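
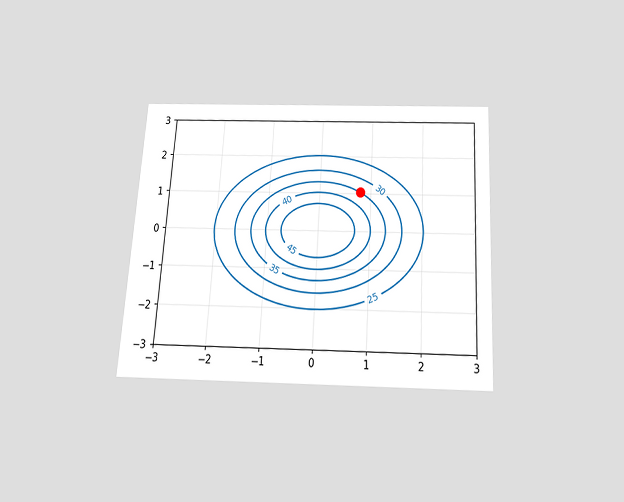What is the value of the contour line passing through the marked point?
35

The chart is tilted about 3° clockwise and viewed slightly from below. The marked point sits on the contour labelled 35.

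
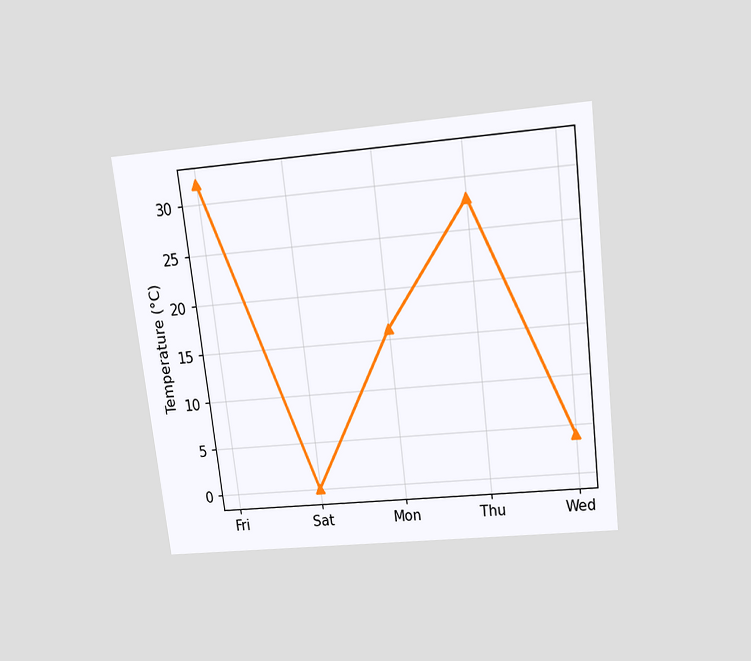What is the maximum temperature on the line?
32°C

The chart is tilted about 7° counter-clockwise and viewed slightly from above. The highest point is at Fri, and reading across to the y-axis gives 32°C.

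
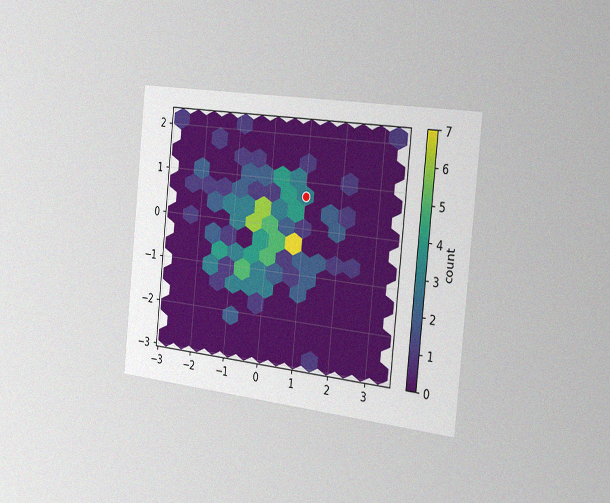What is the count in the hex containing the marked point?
The chart is tilted about 6° clockwise and viewed slightly from the right, with some photo noise. The marked hex reads 3 on the colorbar.

3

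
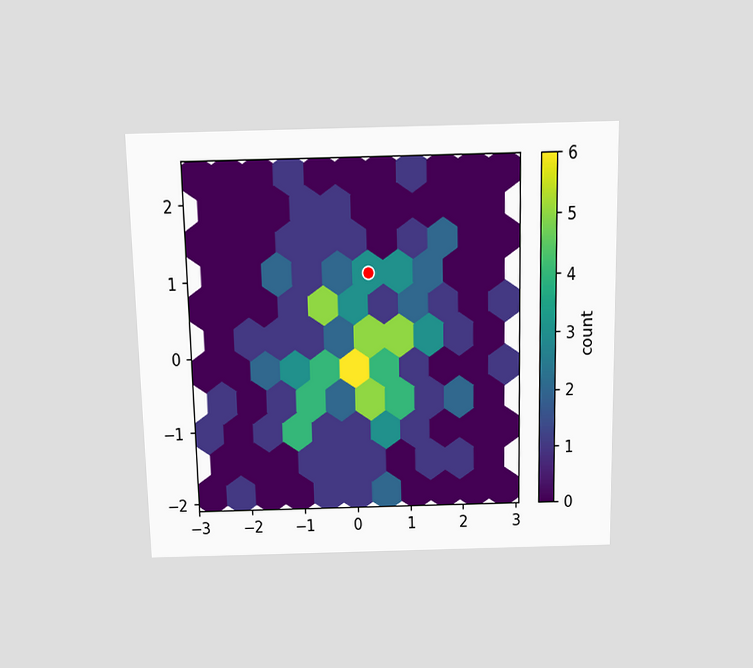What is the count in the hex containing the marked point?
3

The chart is viewed slightly from above. The marked hex reads 3 on the colorbar.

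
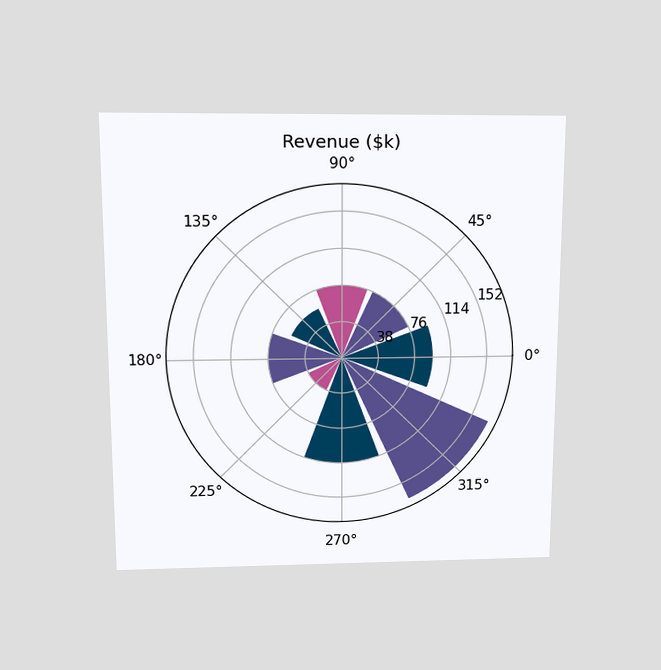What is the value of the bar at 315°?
The chart is viewed slightly from above. The bar at 315° reaches $171k on the radial axis.

$171k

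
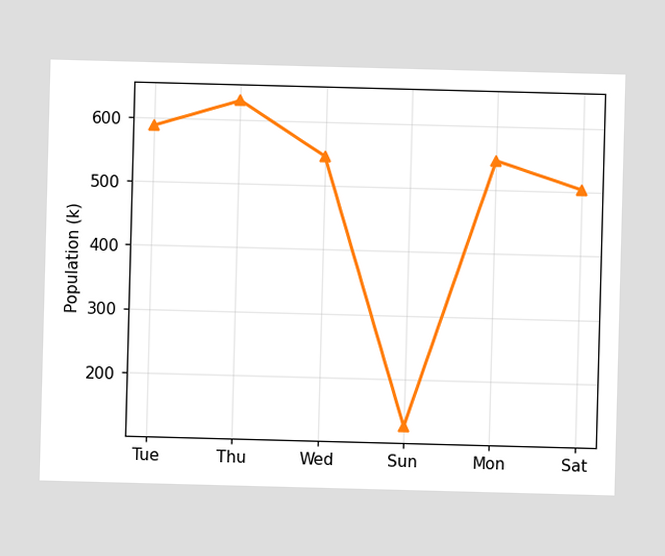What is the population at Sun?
At Sun, the line is at 126k.

126k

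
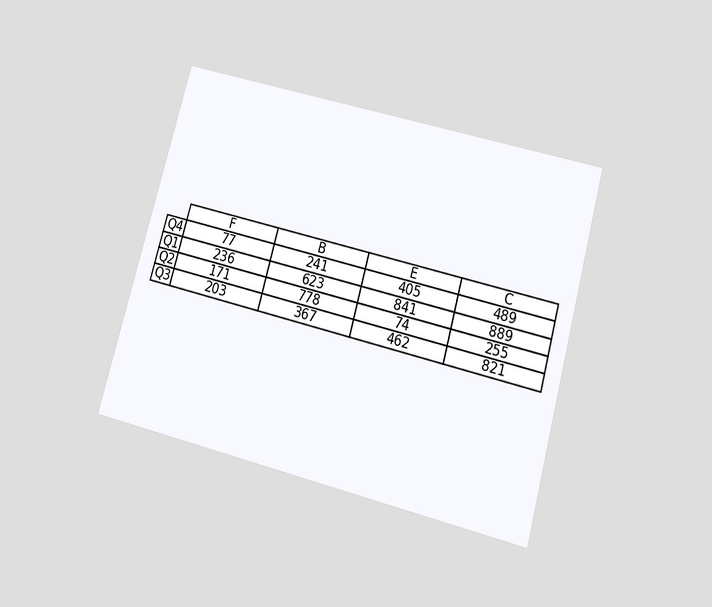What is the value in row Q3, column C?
The chart is tilted about 15° clockwise and viewed slightly from below. The (Q3, C) cell reads 821.

821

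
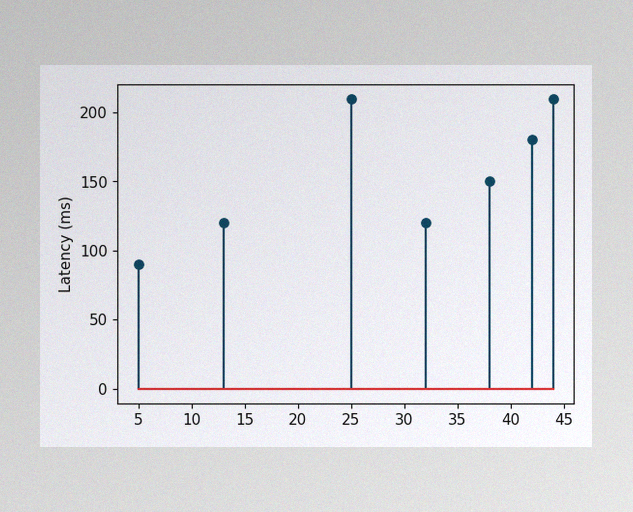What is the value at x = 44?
210ms

The image has some photo noise and uneven lighting. The stem at x=44 reaches 210ms.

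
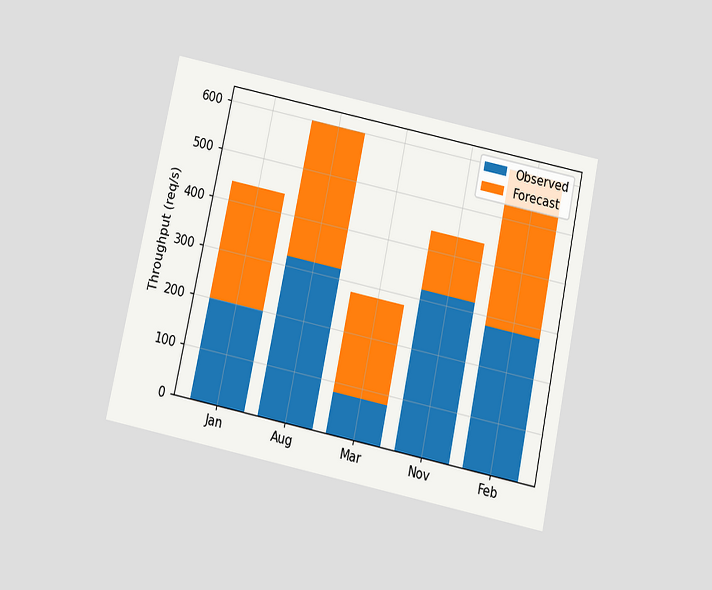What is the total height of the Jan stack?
440req/s

The chart is tilted about 12° clockwise and viewed slightly from below. The Jan stack's top reaches 440req/s on the y-axis.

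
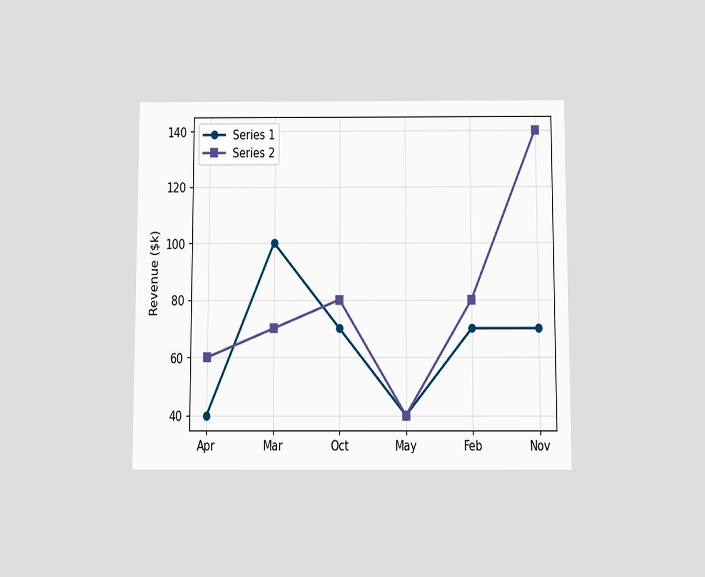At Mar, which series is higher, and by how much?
Series 1, by $30k

The chart is viewed slightly from below. At Mar, Series 1 sits above the other line by $30k.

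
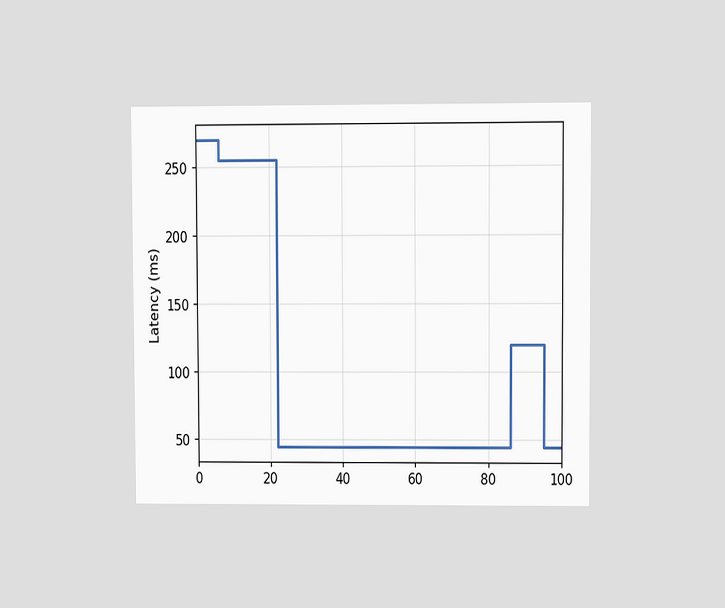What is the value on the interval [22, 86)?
45ms

The chart is viewed at a slight angle. On [22, 86) the step sits at 45ms.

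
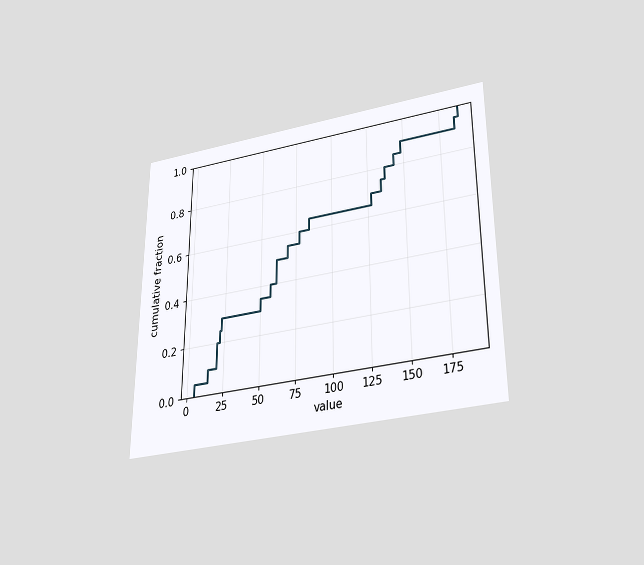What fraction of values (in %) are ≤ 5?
5%

The chart is viewed slightly from below. At x=5 the ECDF step is at 5%.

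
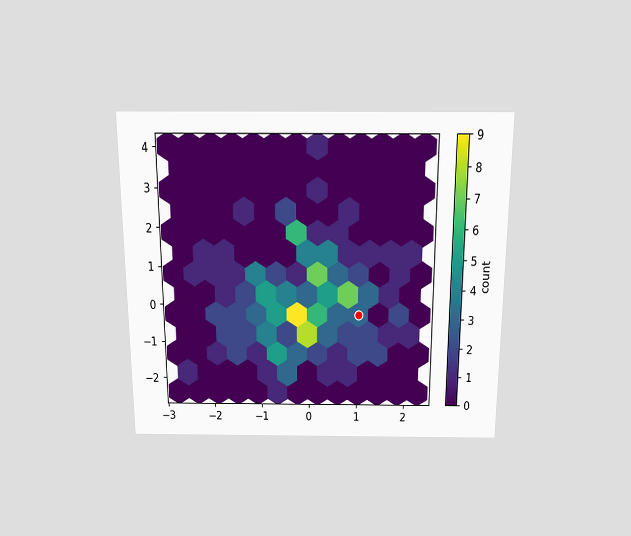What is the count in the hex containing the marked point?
The chart is viewed slightly from above. The marked hex reads 3 on the colorbar.

3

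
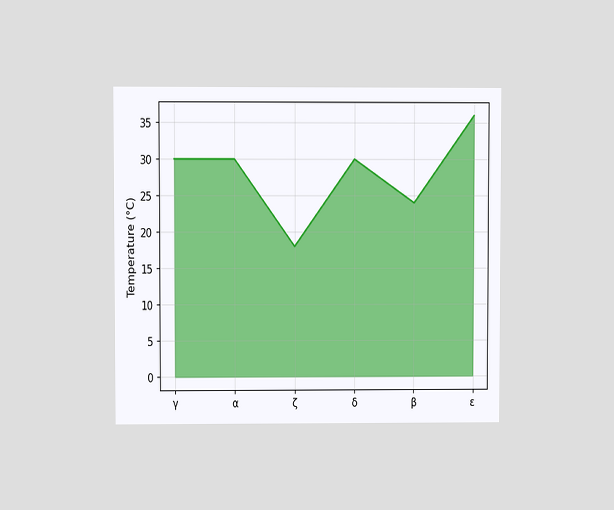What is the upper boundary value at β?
The chart is viewed at a slight angle. At β the upper boundary is at 24°C.

24°C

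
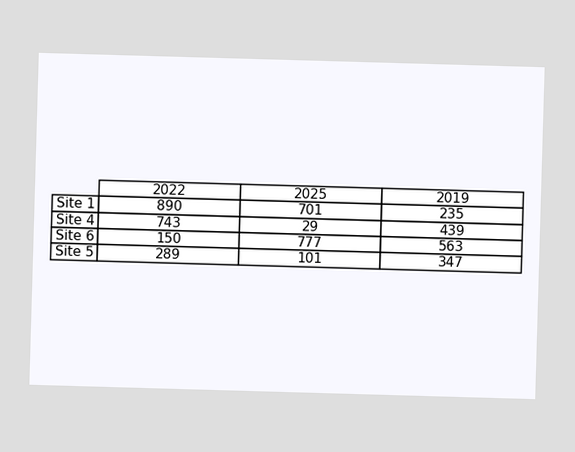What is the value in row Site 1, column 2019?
The (Site 1, 2019) cell reads 235.

235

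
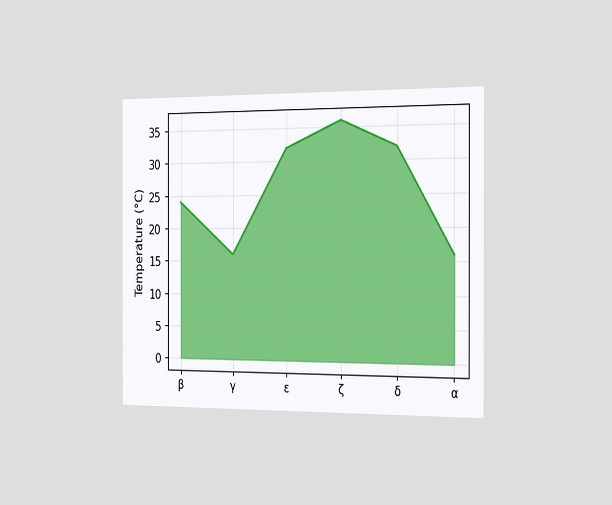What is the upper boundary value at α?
The chart is viewed slightly from the right. At α the upper boundary is at 16°C.

16°C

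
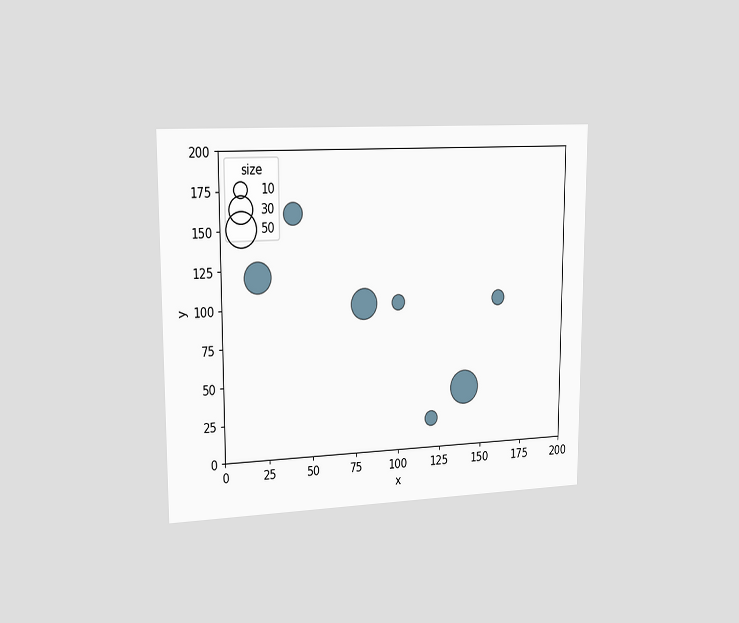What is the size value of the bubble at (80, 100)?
The chart is viewed slightly from the left. Matching the bubble at (80, 100) against the size legend gives 40.

40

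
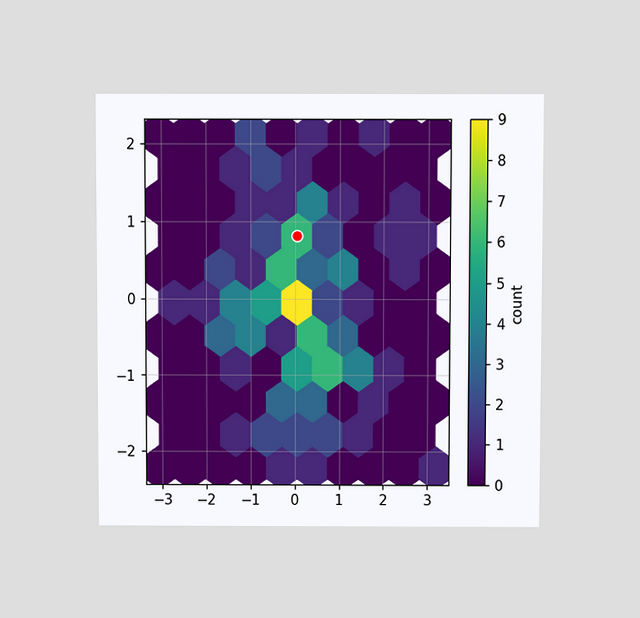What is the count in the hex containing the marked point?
The chart is viewed slightly from above. The marked hex reads 6 on the colorbar.

6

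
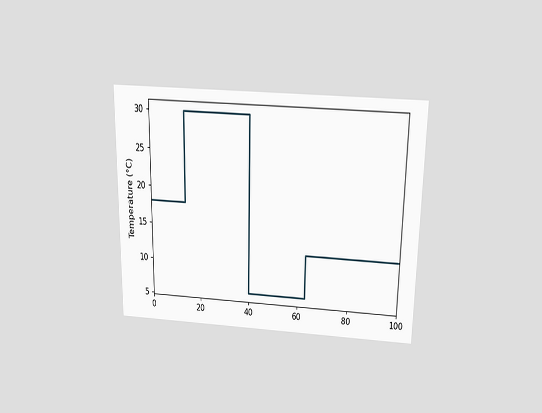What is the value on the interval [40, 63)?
The chart is viewed slightly from above. On [40, 63) the step sits at 6°C.

6°C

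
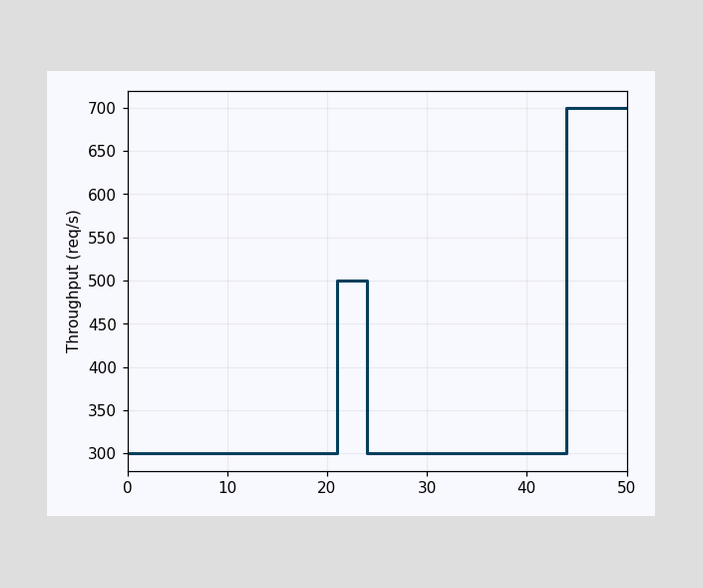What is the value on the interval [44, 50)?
700req/s

On [44, 50) the step sits at 700req/s.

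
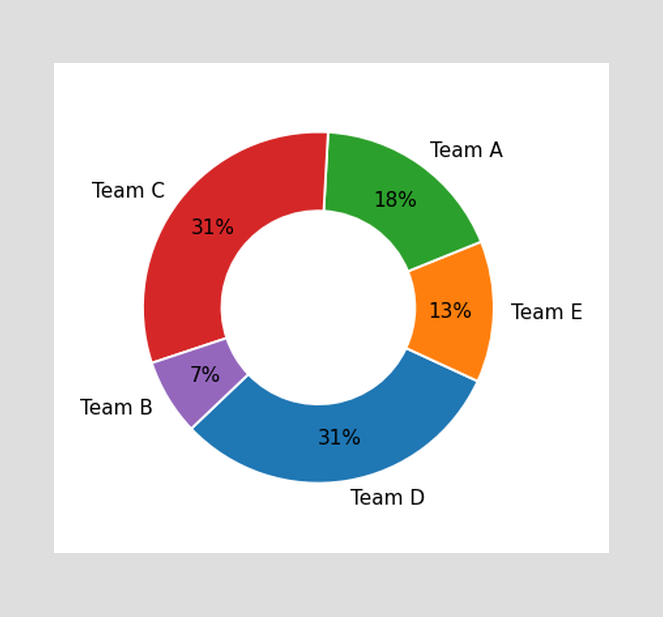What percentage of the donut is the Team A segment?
The Team A segment takes up 18% of the ring.

18%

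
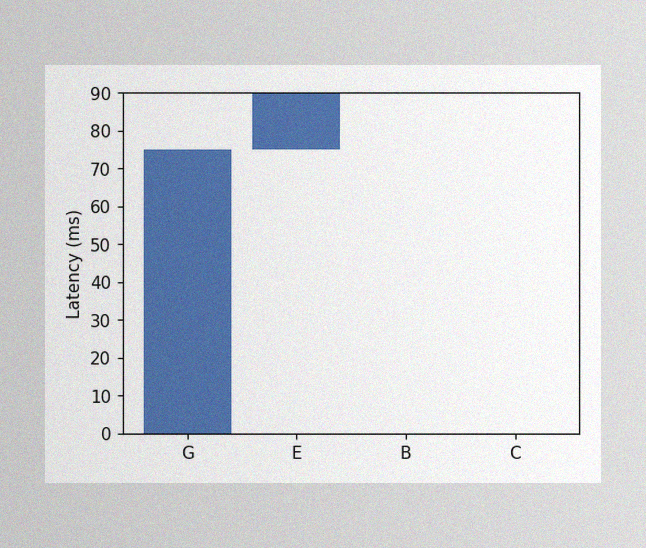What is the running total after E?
90ms

The image has some photo noise and uneven lighting. After E the running total reaches 90ms.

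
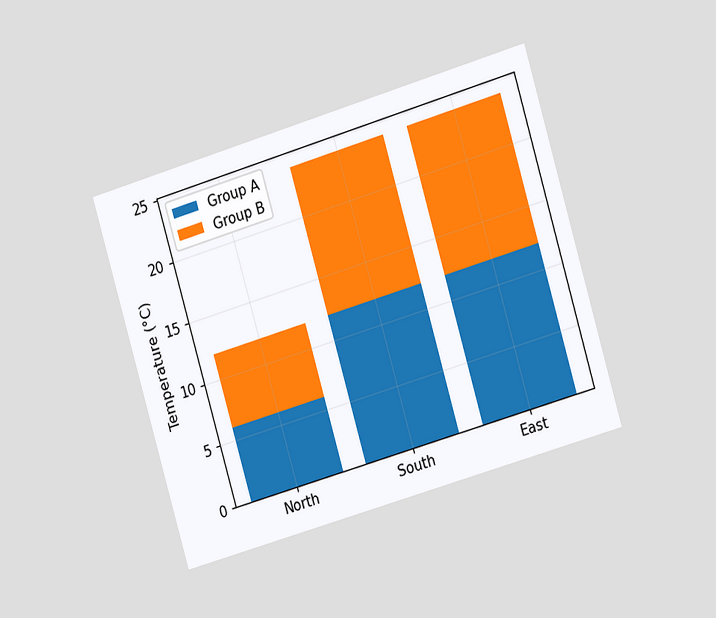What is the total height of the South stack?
24°C

The chart is tilted about 17° counter-clockwise and viewed slightly from the right. The South stack's top reaches 24°C on the y-axis.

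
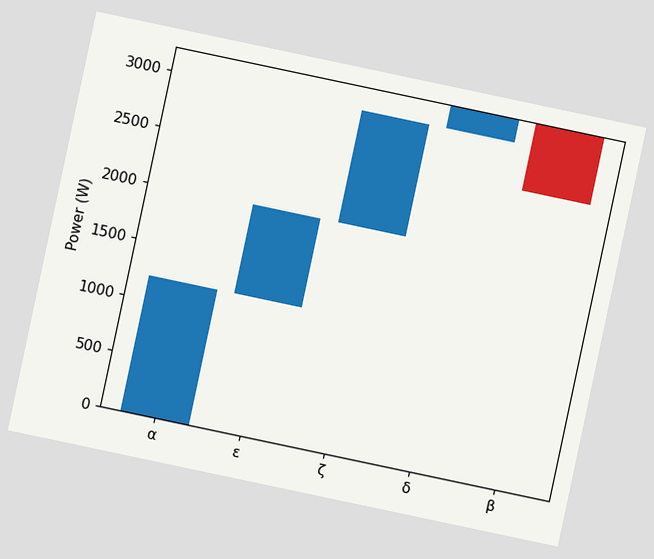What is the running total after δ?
The chart is tilted about 12° clockwise. After δ the running total reaches 3200W.

3200W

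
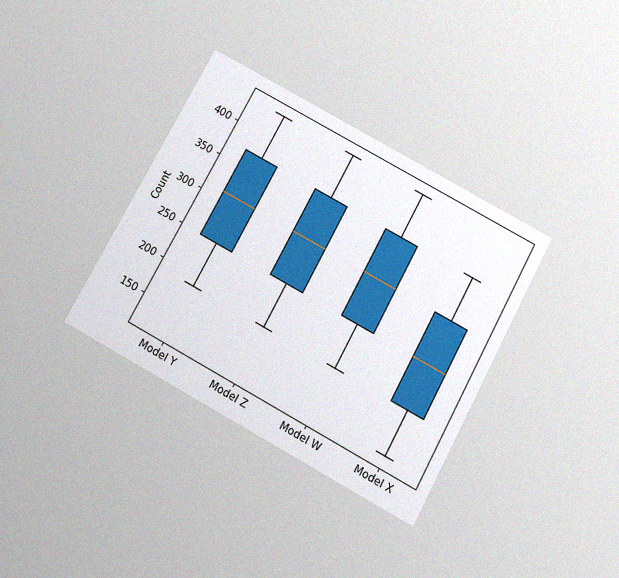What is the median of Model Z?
310

The chart is tilted about 28° clockwise and viewed slightly from below, with some photo noise. The median line in the Model Z box sits at 310.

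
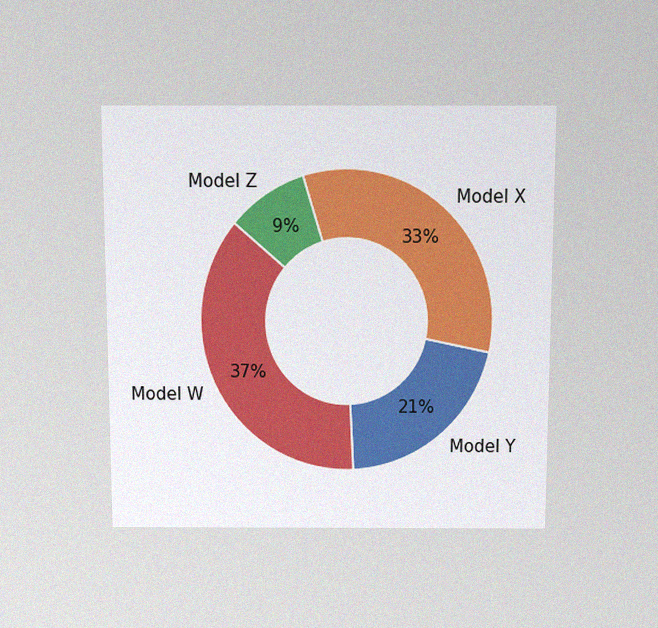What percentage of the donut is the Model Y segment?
The chart is viewed slightly from above, with some photo noise. The Model Y segment takes up 21% of the ring.

21%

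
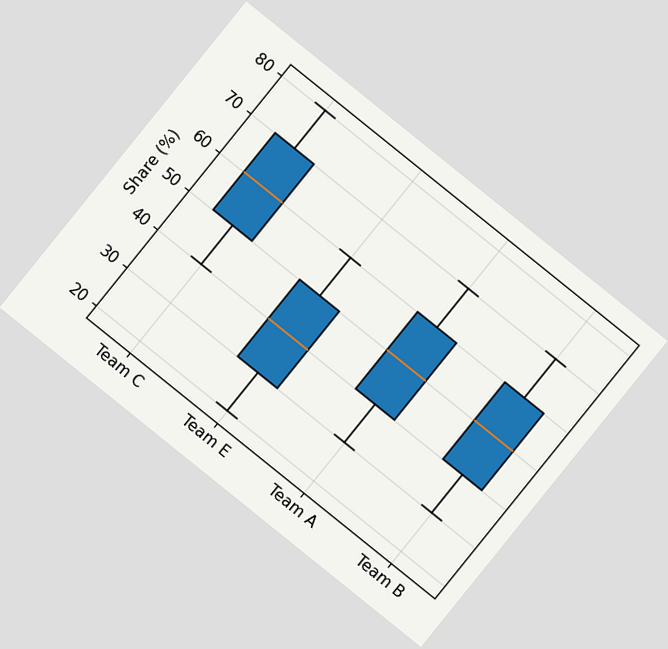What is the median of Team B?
The chart is tilted about 39° clockwise. The median line in the Team B box sits at 50%.

50%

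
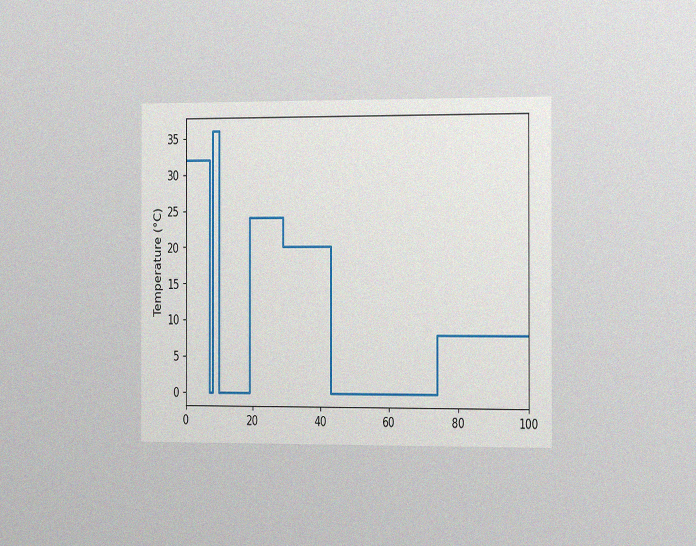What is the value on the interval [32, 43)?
The chart is viewed slightly from the right, with some photo noise. On [32, 43) the step sits at 20°C.

20°C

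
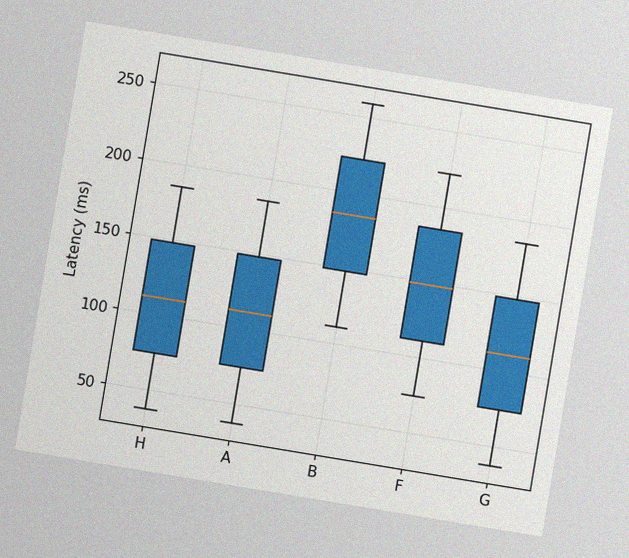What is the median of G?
111ms

The chart is tilted about 9° clockwise, with some photo noise. The median line in the G box sits at 111ms.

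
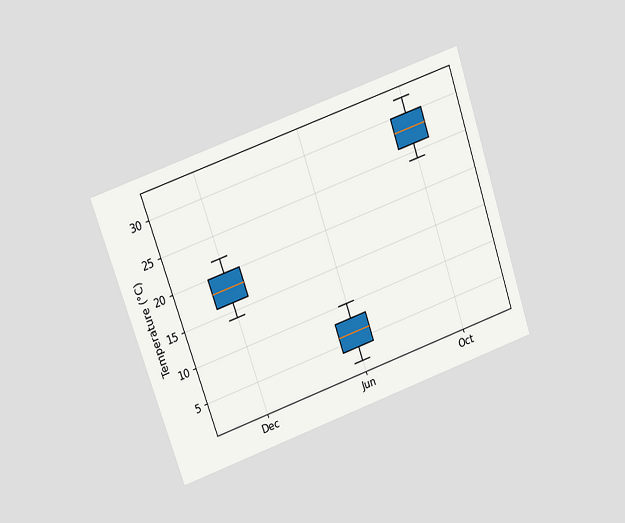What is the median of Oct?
The chart is tilted about 19° counter-clockwise and viewed at a slight angle. The median line in the Oct box sits at 28°C.

28°C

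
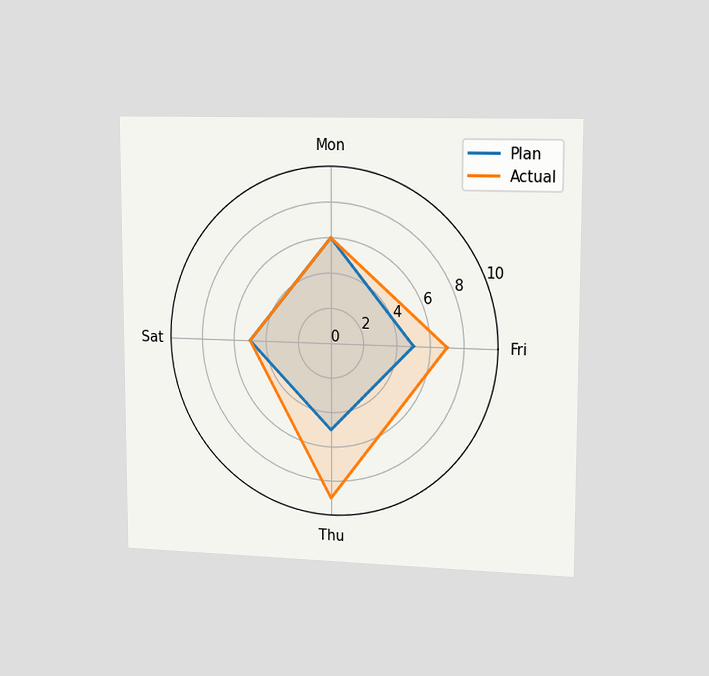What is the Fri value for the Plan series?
The chart is viewed slightly from the right. On the Fri axis, Plan reaches 5.

5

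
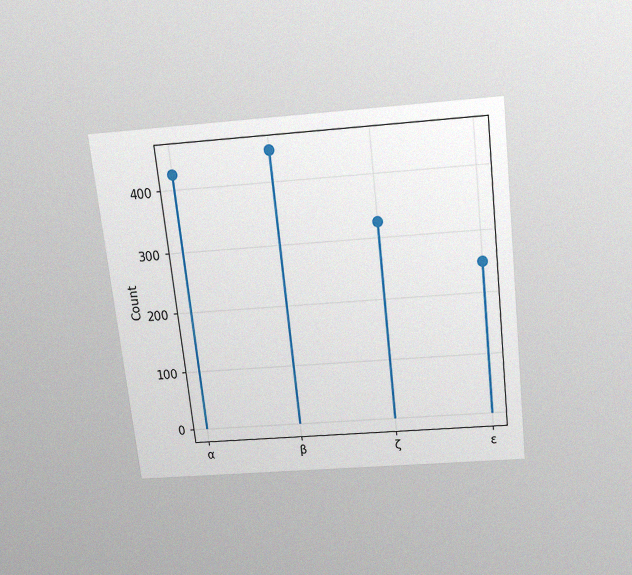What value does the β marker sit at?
The chart is tilted about 6° counter-clockwise and viewed slightly from above, with some photo noise. The β marker sits at 450.

450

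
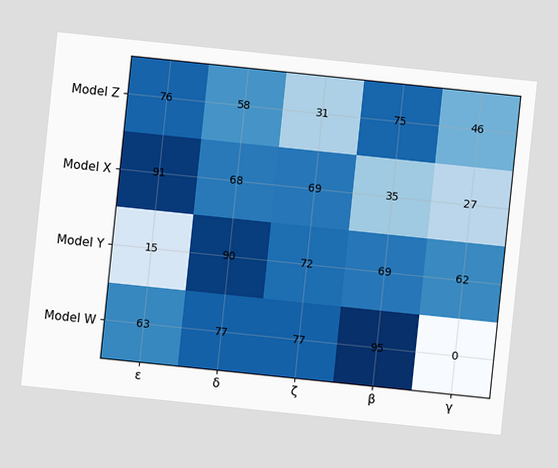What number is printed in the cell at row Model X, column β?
The chart is tilted about 6° clockwise. The (Model X, β) cell reads 35.

35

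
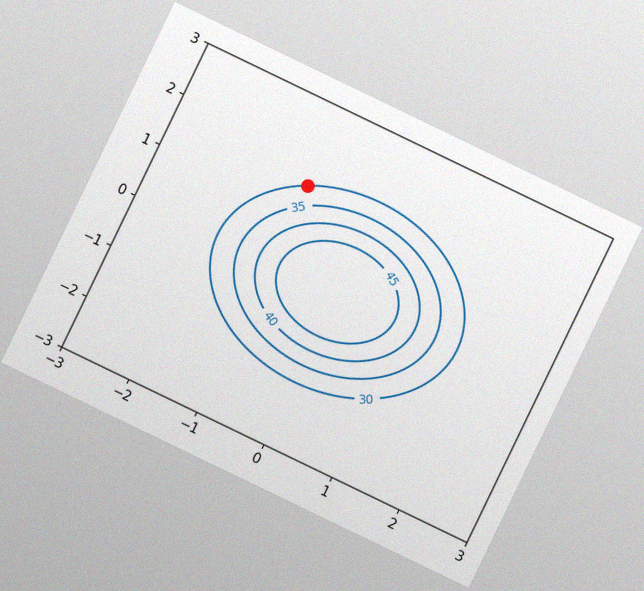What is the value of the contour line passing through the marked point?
30

The chart is tilted about 26° clockwise, with some photo noise. The marked point sits on the contour labelled 30.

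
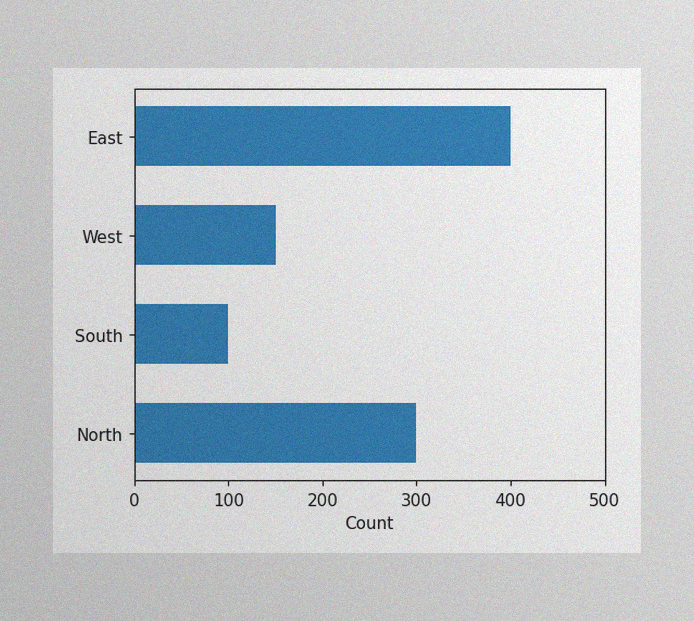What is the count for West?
150

The image has some photo noise and uneven lighting. Reading along the chart's x-axis, the West bar reaches 150.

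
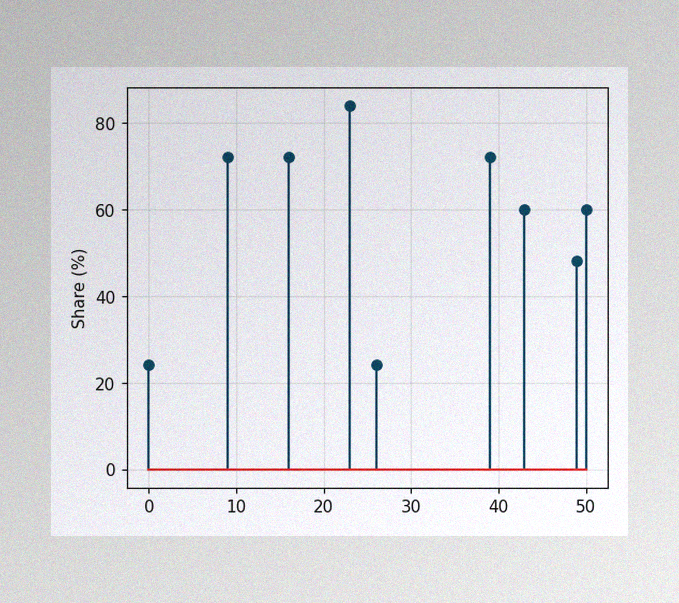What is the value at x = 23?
84%

The image has some photo noise and uneven lighting. The stem at x=23 reaches 84%.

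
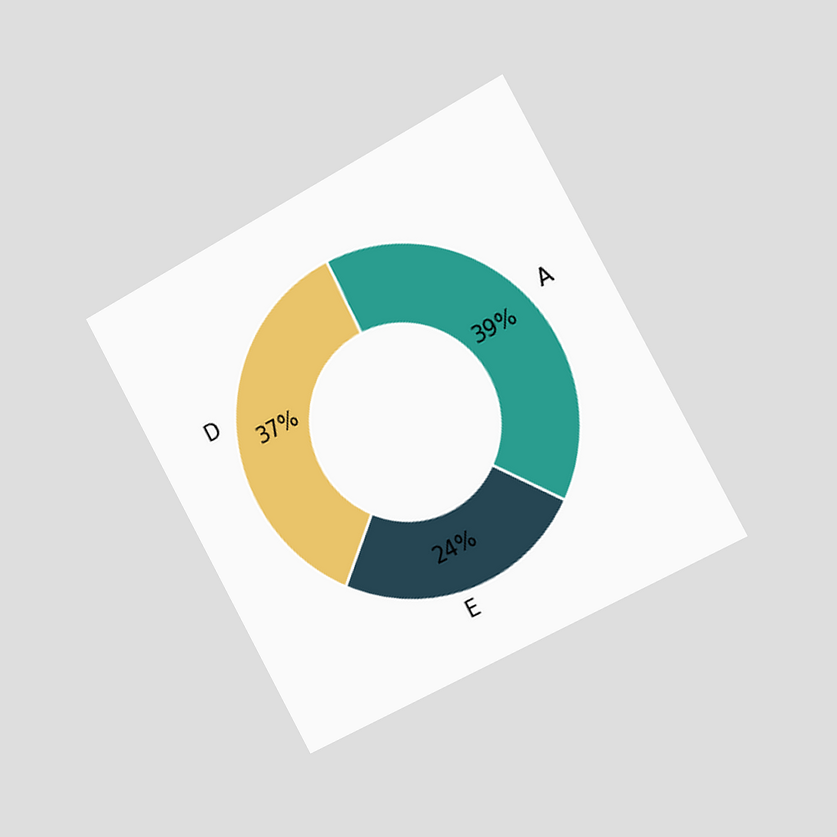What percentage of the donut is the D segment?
The chart is tilted about 29° counter-clockwise and viewed slightly from the right. The D segment takes up 37% of the ring.

37%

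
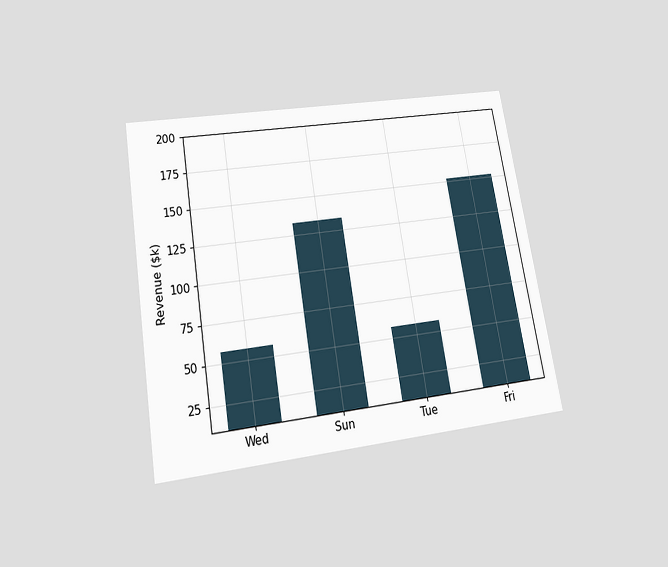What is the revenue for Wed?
The chart is tilted about 9° counter-clockwise and viewed slightly from below. Reading along the chart's y-axis, the Wed bar reaches $57k.

$57k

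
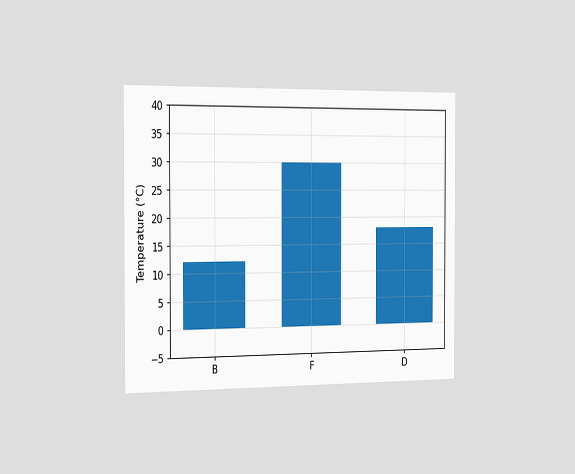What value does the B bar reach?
12°C

The chart is viewed slightly from the left. Reading along the chart's y-axis, the B bar reaches 12°C.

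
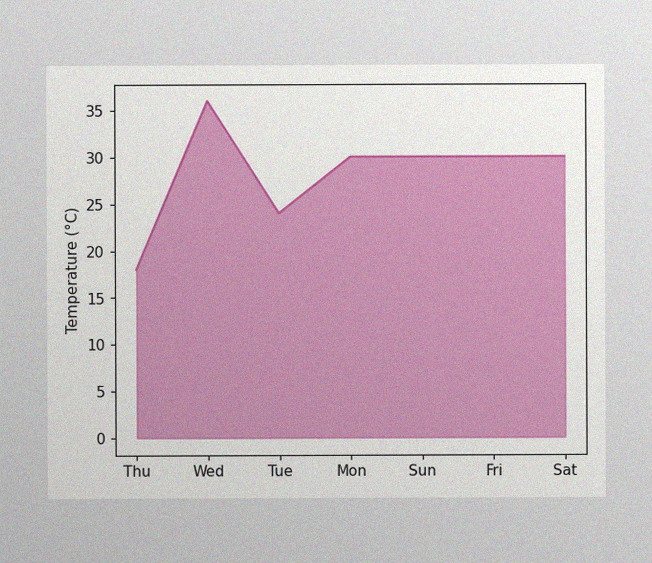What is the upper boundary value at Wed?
36°C

The image has some photo noise and uneven lighting. At Wed the upper boundary is at 36°C.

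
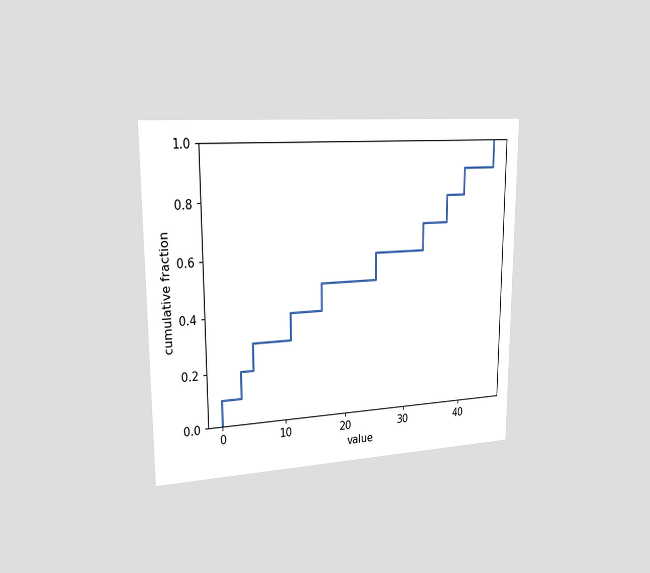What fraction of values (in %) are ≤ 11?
The chart is viewed slightly from the left. At x=11 the ECDF step is at 40%.

40%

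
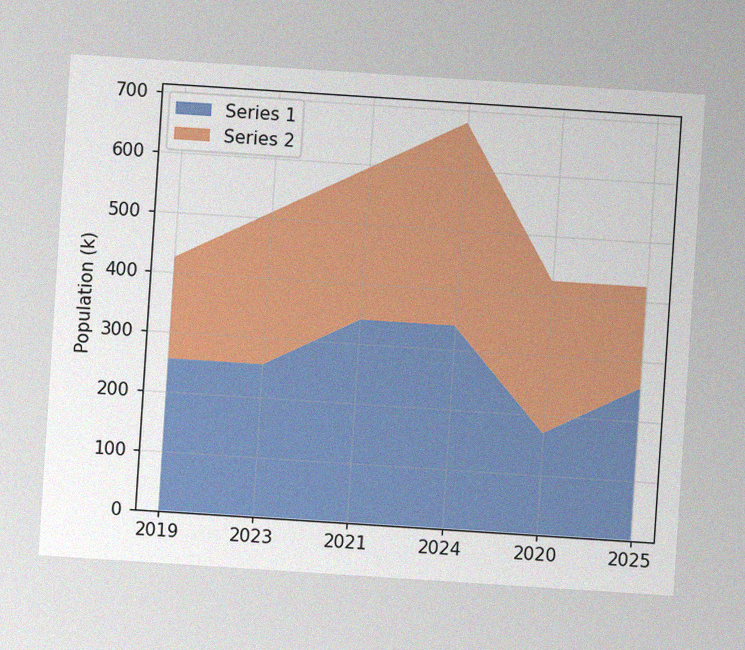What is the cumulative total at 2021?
595k

The chart is tilted about 4° clockwise, with some photo noise. The stacked total at 2021 reaches 595k.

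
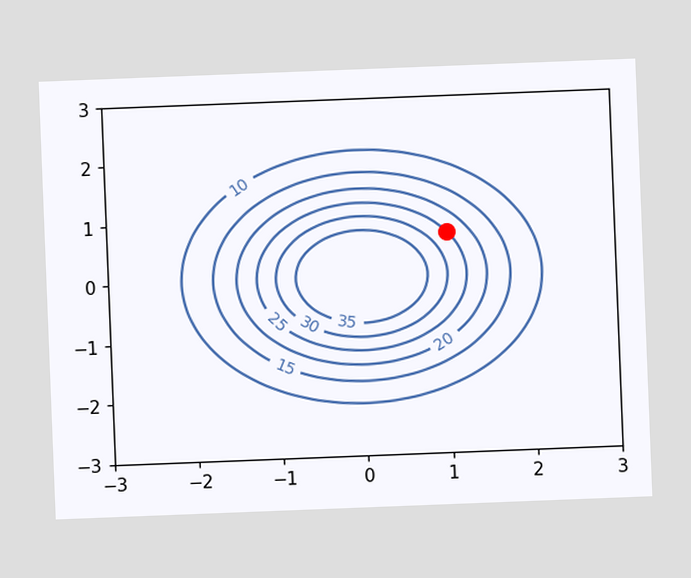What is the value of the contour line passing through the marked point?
The chart is tilted about 2° counter-clockwise. The marked point sits on the contour labelled 25.

25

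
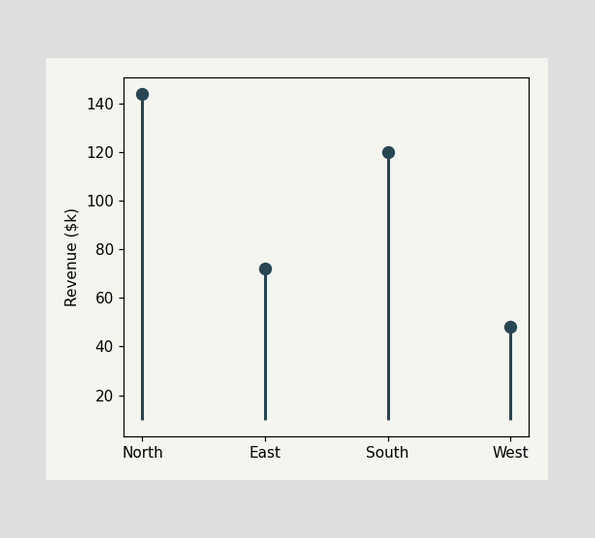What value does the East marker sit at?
$72k

The East marker sits at $72k.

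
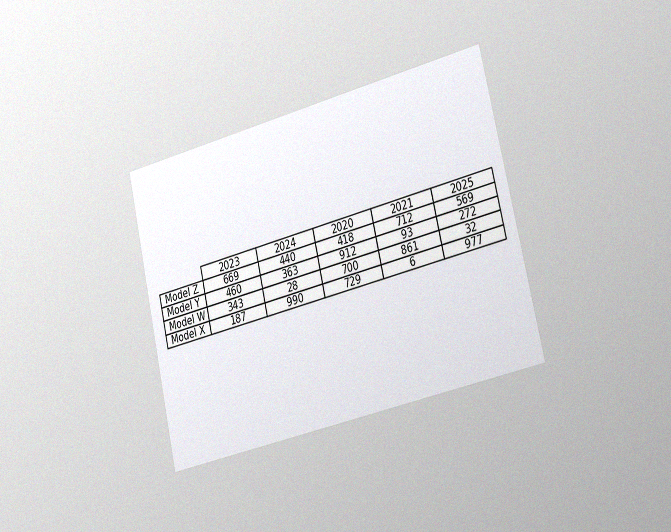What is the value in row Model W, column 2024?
28

The chart is tilted about 13° counter-clockwise and viewed slightly from the right, with some photo noise. The (Model W, 2024) cell reads 28.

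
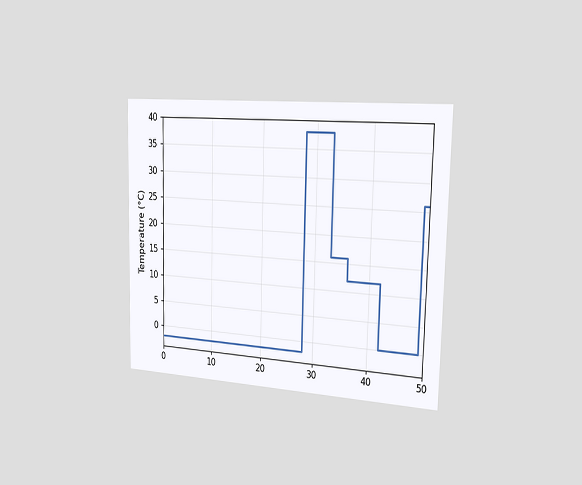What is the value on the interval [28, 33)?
The chart is viewed slightly from the right. On [28, 33) the step sits at 38°C.

38°C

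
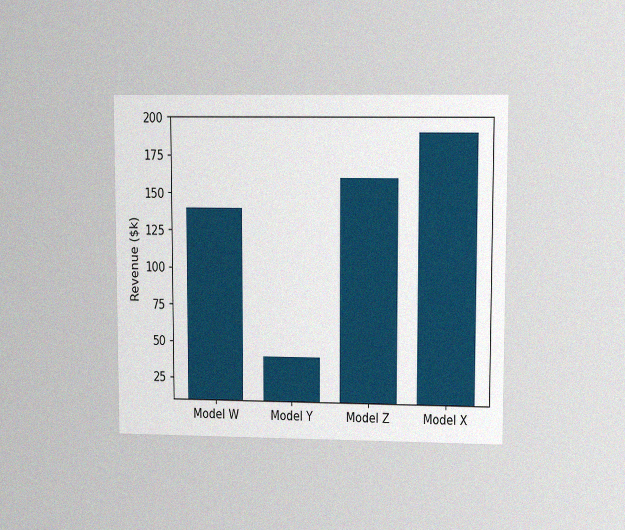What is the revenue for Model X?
The chart is viewed at a slight angle, with some photo noise. Reading along the chart's y-axis, the Model X bar reaches $190k.

$190k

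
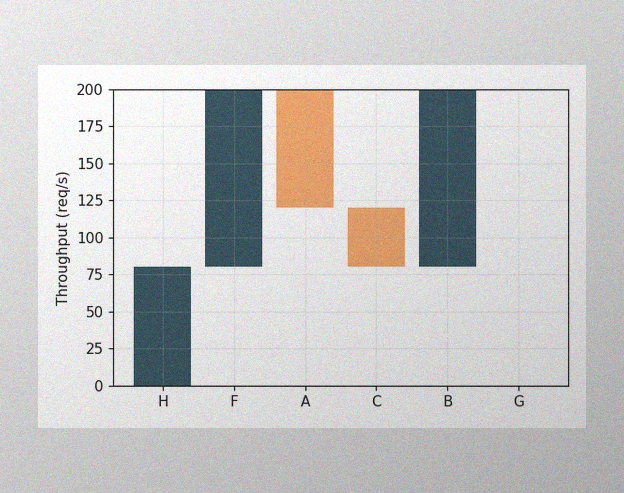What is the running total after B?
The image has some photo noise and uneven lighting. After B the running total reaches 200req/s.

200req/s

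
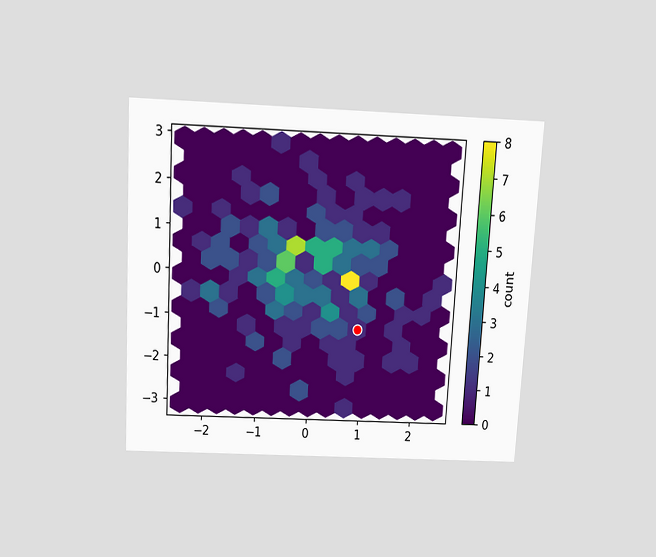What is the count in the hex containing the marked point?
The chart is tilted about 3° clockwise and viewed slightly from above. The marked hex reads 1 on the colorbar.

1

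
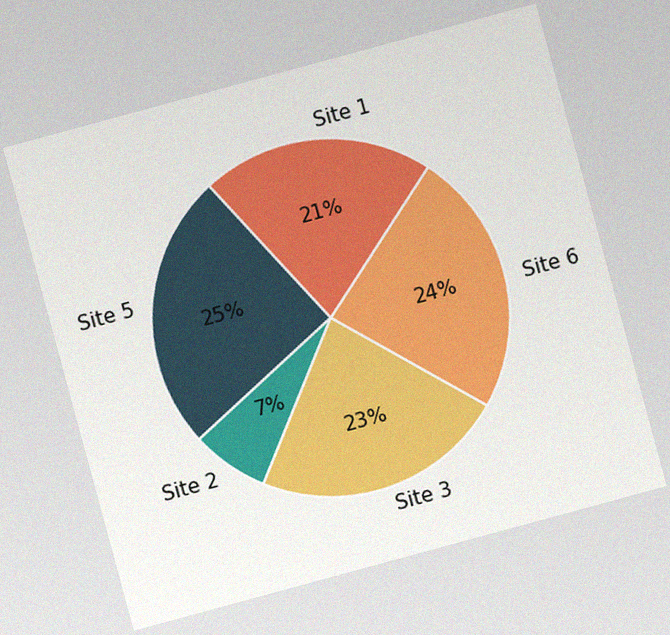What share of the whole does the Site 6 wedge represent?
The chart is tilted about 15° counter-clockwise, with some photo noise. The Site 6 slice takes up 24% of the pie.

24%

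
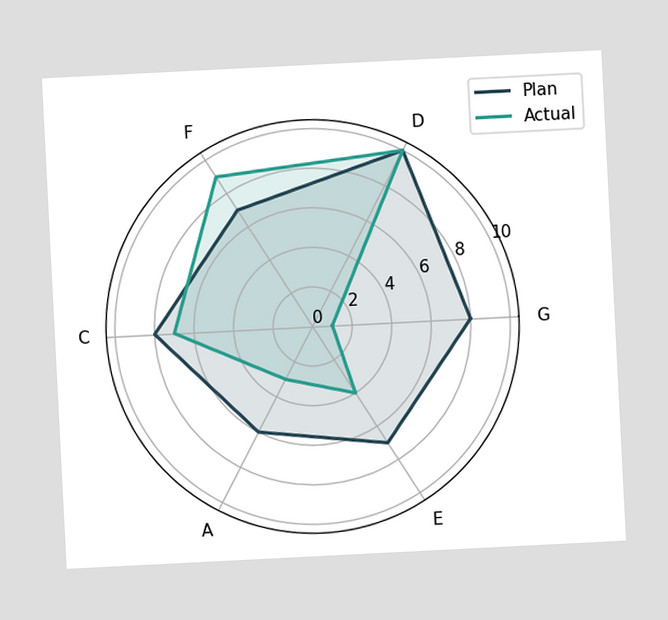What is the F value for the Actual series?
9

The chart is tilted about 3° counter-clockwise. On the F axis, Actual reaches 9.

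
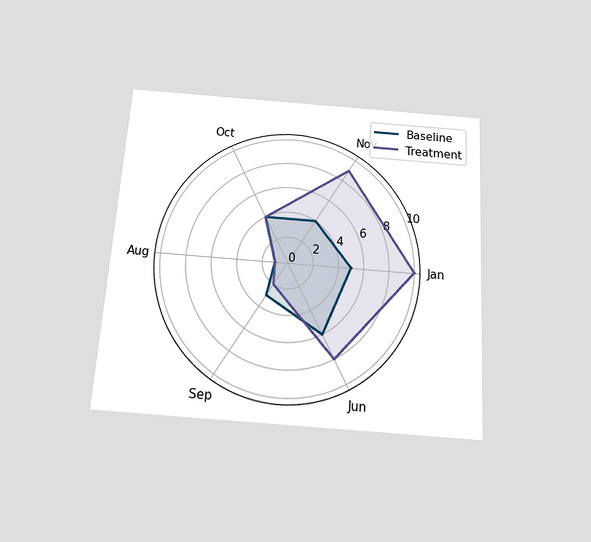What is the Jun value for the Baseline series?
6

The chart is tilted about 4° clockwise and viewed slightly from below. On the Jun axis, Baseline reaches 6.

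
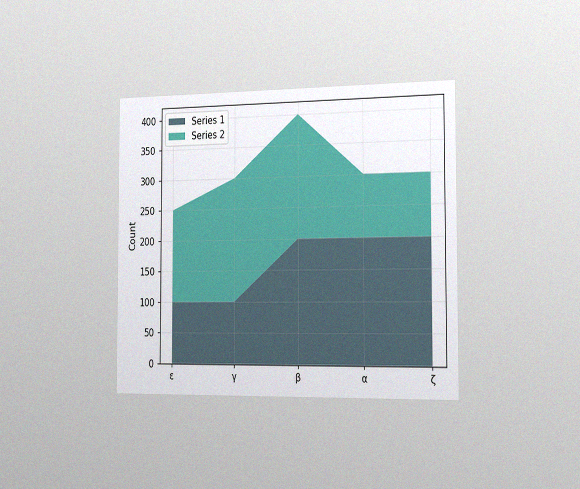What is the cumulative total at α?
300

The chart is viewed slightly from the right, with some photo noise. The stacked total at α reaches 300.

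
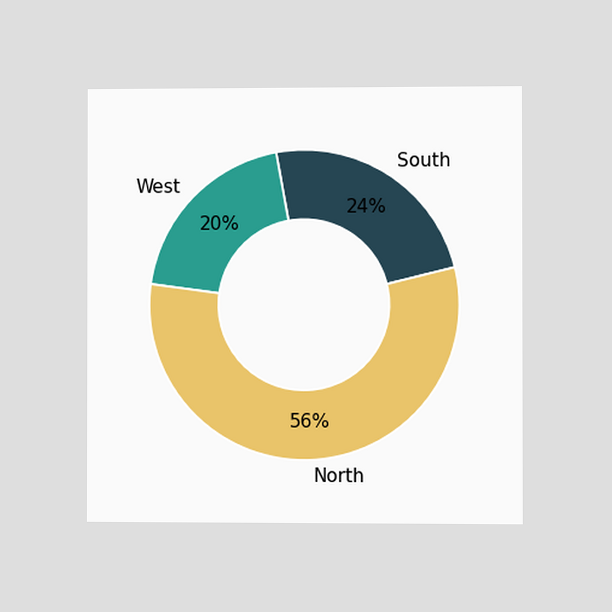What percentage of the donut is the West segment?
20%

The chart is viewed at a slight angle. The West segment takes up 20% of the ring.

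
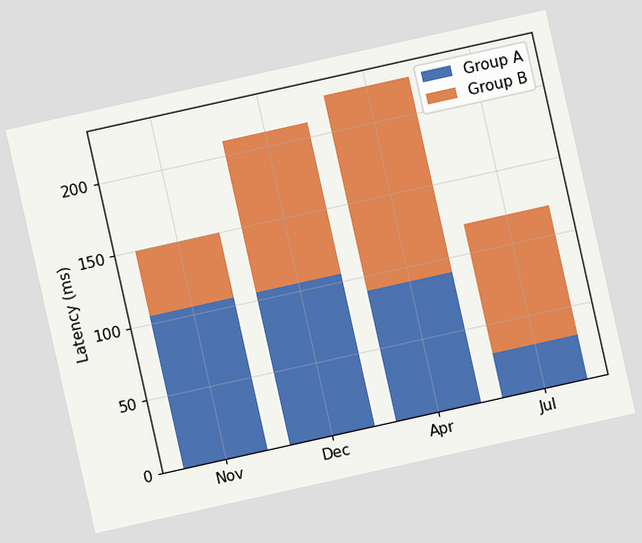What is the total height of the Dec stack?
210ms

The chart is tilted about 13° counter-clockwise. The Dec stack's top reaches 210ms on the y-axis.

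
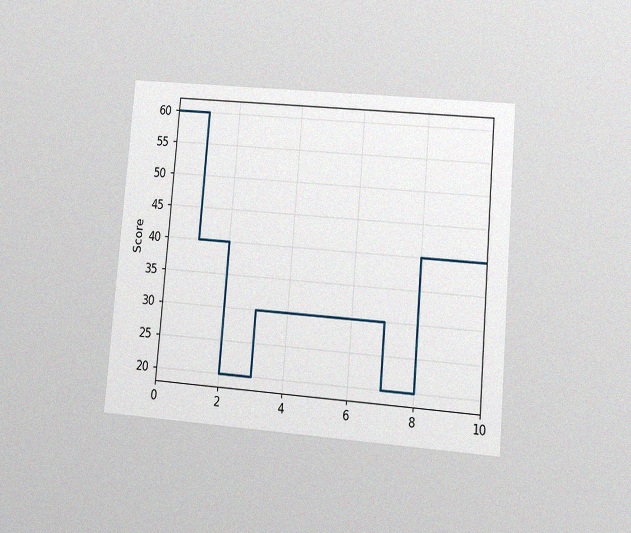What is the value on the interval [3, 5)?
30

The chart is tilted about 5° clockwise and viewed at a slight angle, with some photo noise. On [3, 5) the step sits at 30.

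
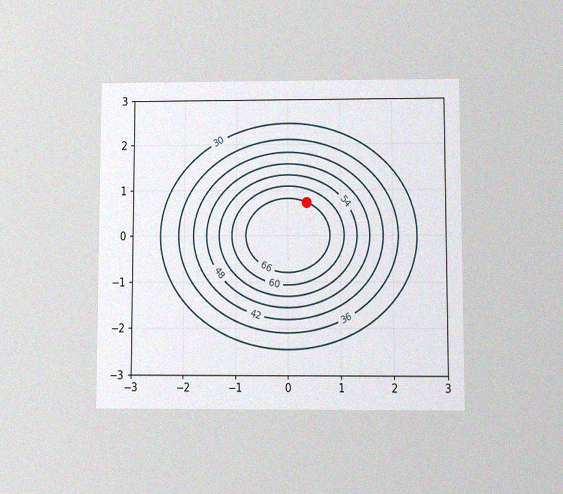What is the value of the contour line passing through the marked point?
66

The chart is viewed at a slight angle, with some photo noise. The marked point sits on the contour labelled 66.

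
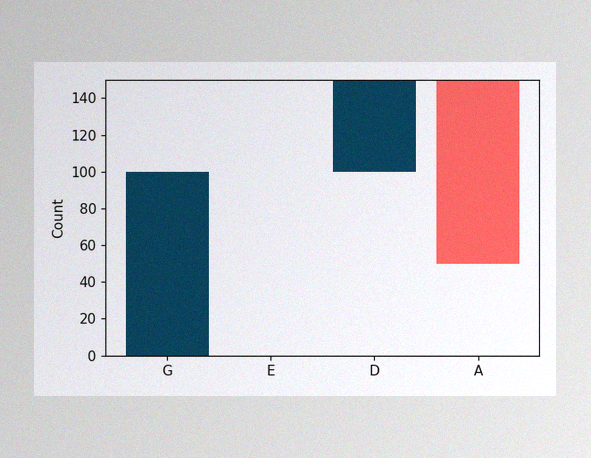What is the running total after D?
150

The image has some photo noise and uneven lighting. After D the running total reaches 150.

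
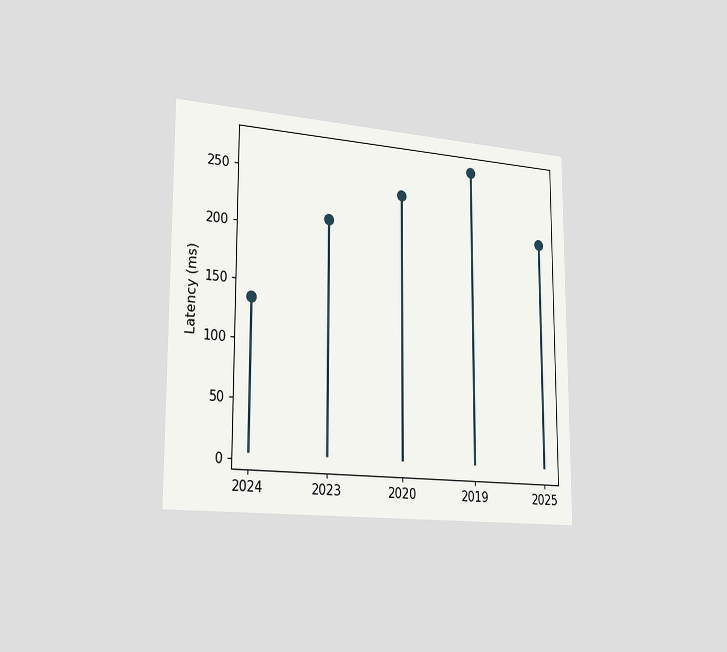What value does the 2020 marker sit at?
240ms

The chart is viewed slightly from the left. The 2020 marker sits at 240ms.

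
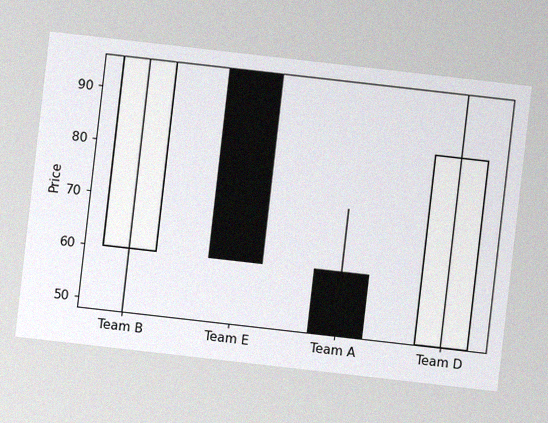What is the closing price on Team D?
The chart is tilted about 6° clockwise, with some photo noise. The Team D candle closes at 84.

84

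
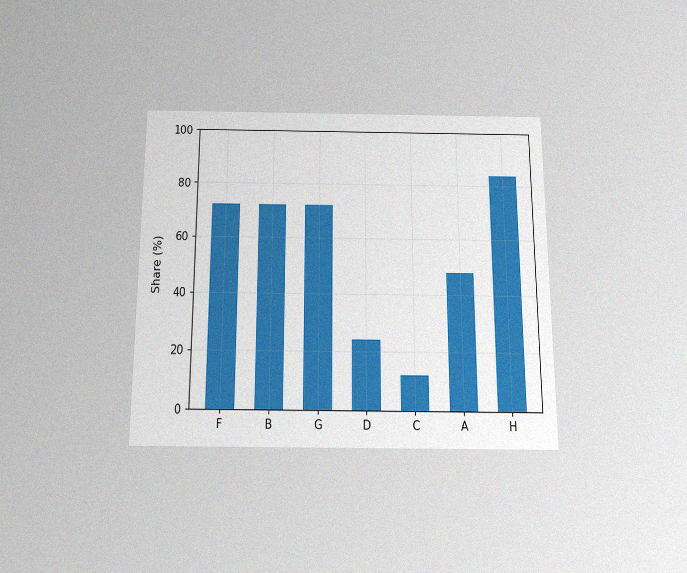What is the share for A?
The chart is viewed slightly from below, with some photo noise. Reading along the chart's y-axis, the A bar reaches 48%.

48%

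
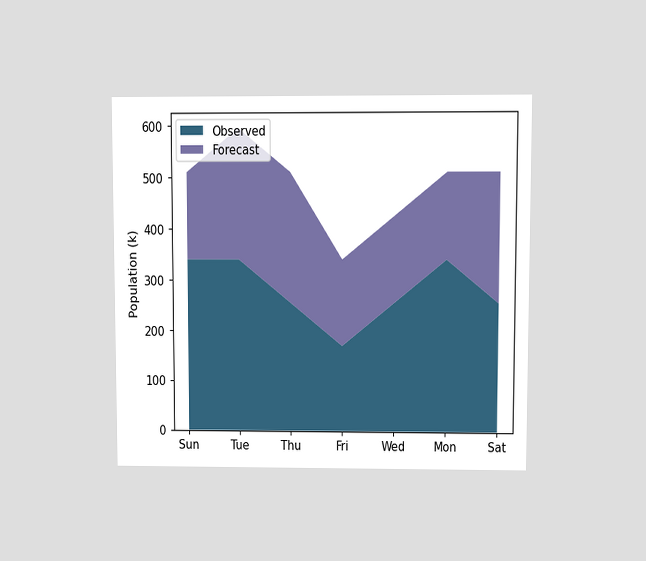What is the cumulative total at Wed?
The chart is viewed at a slight angle. The stacked total at Wed reaches 425k.

425k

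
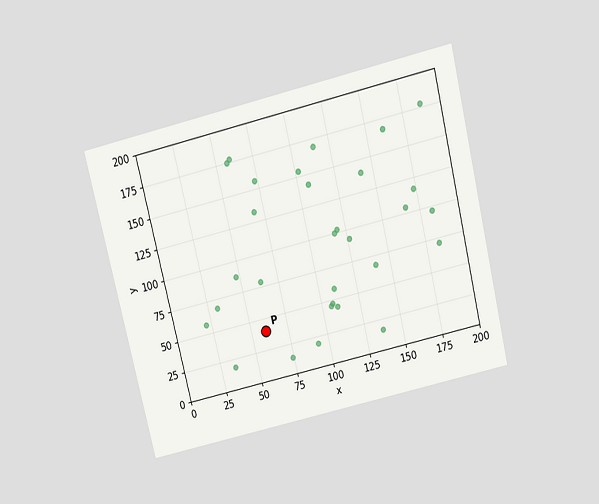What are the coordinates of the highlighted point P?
The chart is tilted about 14° counter-clockwise and viewed slightly from above. Following the gridlines from P to each axis, P sits at (60, 40).

(60, 40)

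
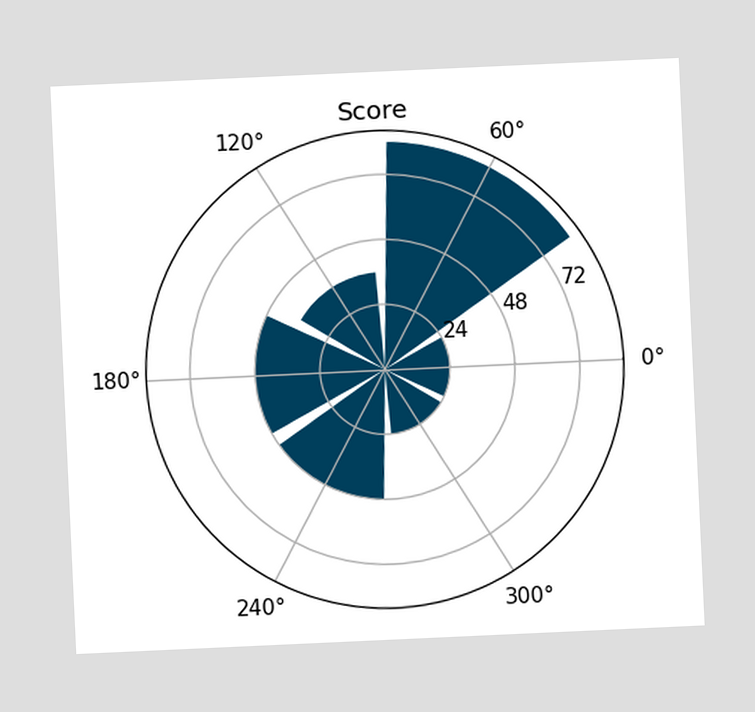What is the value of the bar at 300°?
The chart is tilted about 3° counter-clockwise. The bar at 300° reaches 24 on the radial axis.

24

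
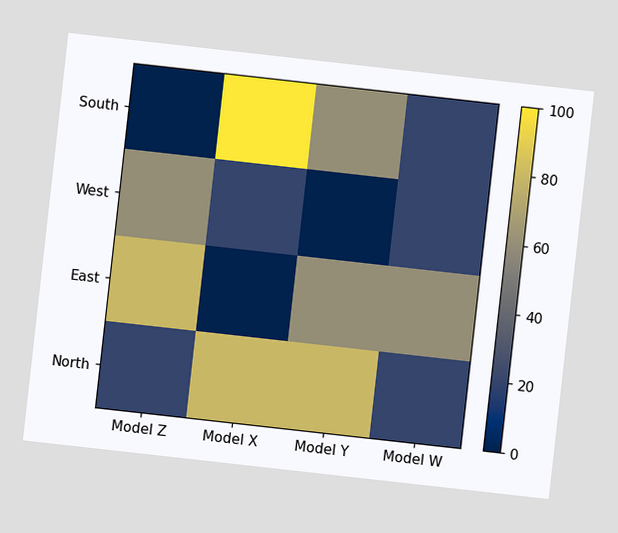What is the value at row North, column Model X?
80

The chart is tilted about 6° clockwise. Matching cell (North, Model X) against the colorbar gives 80.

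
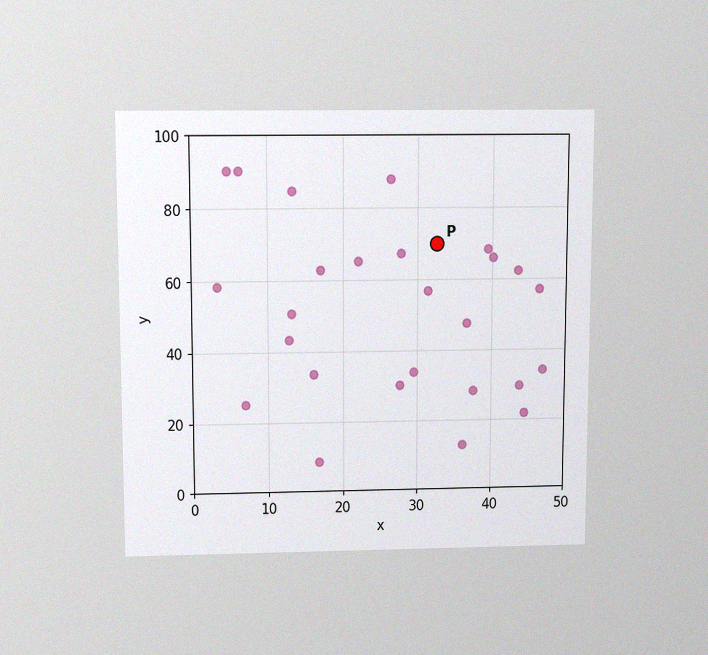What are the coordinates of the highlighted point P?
(32.5, 70)

The chart is viewed slightly from above, with some photo noise. Following the gridlines from P to each axis, P sits at (32.5, 70).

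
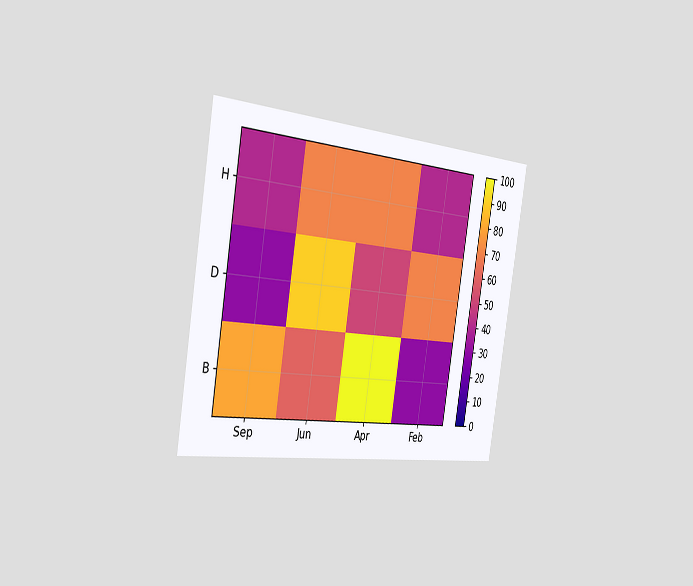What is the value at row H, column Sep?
The chart is tilted about 9° clockwise and viewed slightly from the left. Matching cell (H, Sep) against the colorbar gives 40.

40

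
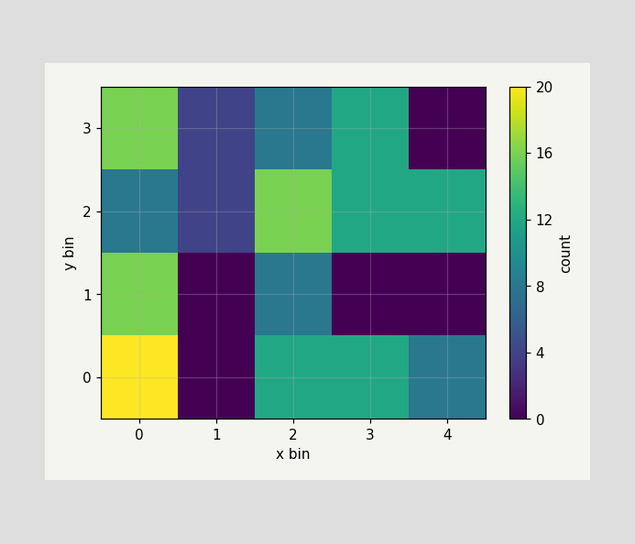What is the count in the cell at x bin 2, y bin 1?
Matching the cell (2, 1) against the colorbar gives 8.

8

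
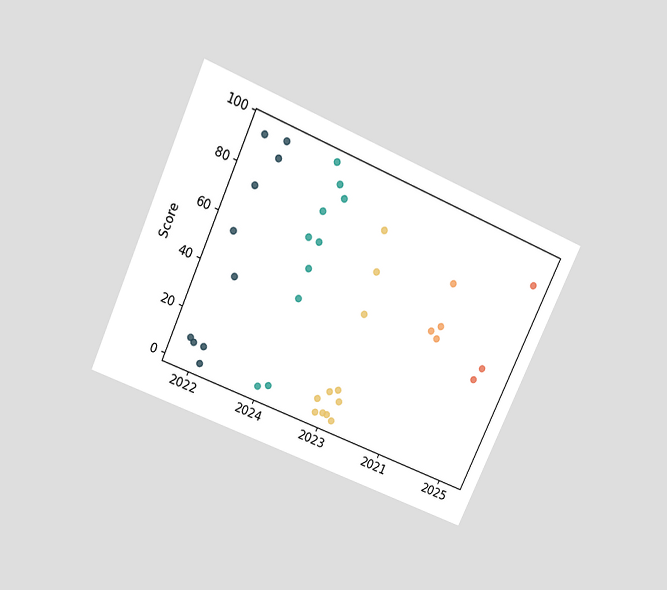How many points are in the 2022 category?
The chart is tilted about 24° clockwise and viewed slightly from above. Counting the markers in the 2022 column gives 10.

10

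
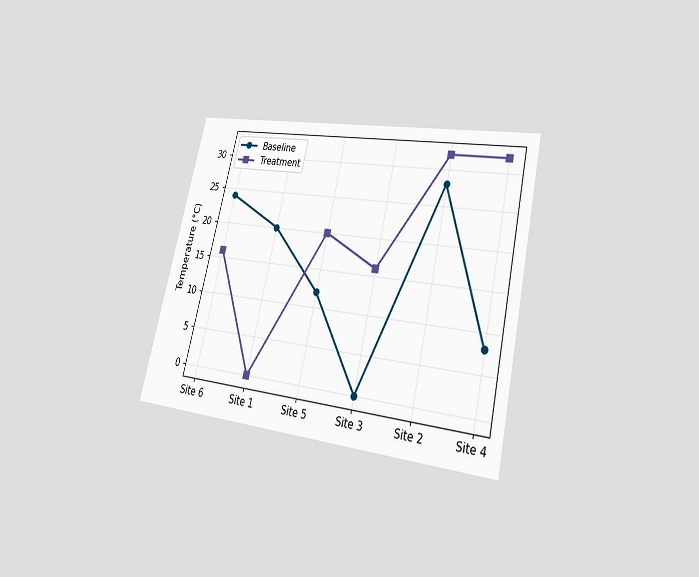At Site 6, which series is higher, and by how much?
Baseline, by 8°C

The chart is tilted about 13° clockwise and viewed at a slight angle. At Site 6, Baseline sits above the other line by 8°C.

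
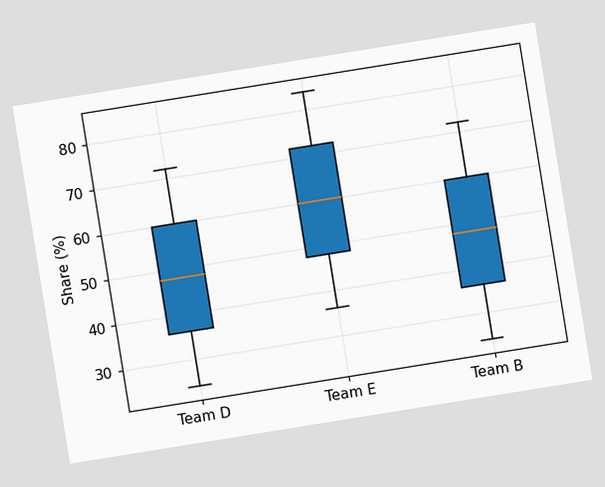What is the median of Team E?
60%

The chart is tilted about 9° counter-clockwise. The median line in the Team E box sits at 60%.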